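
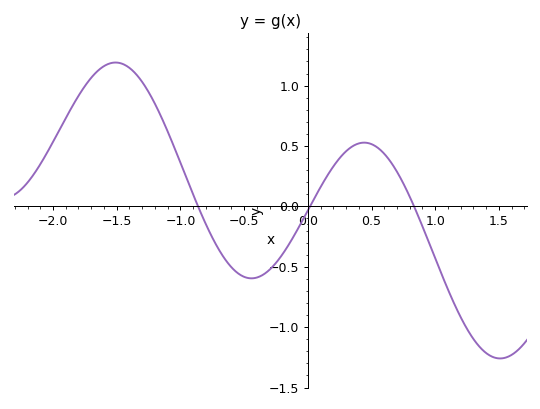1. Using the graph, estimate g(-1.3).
1.03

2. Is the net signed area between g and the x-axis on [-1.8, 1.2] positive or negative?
positive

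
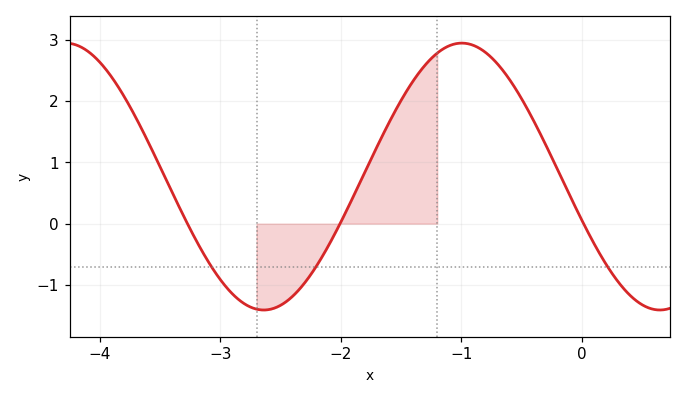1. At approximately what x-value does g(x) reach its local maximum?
-0.997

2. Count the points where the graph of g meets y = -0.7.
3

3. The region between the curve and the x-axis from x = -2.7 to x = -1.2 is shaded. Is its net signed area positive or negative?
positive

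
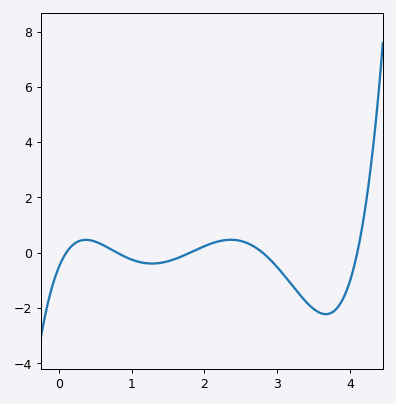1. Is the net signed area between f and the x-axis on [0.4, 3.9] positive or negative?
negative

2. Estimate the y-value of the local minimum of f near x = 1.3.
-0.391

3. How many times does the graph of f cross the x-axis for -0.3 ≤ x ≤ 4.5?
5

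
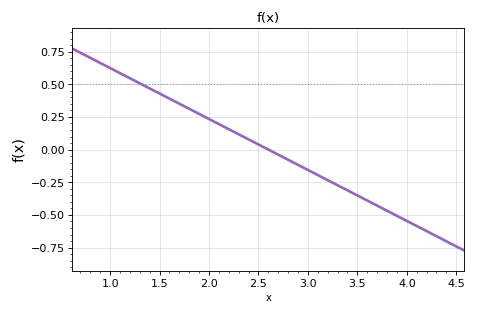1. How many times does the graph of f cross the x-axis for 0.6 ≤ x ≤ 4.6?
1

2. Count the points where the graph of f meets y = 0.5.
1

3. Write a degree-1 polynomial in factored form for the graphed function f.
y = -0.39(x - 2.6)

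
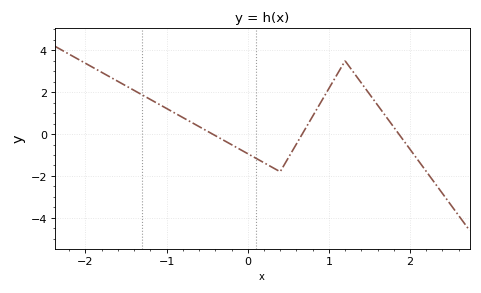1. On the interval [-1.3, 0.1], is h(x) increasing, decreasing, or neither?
decreasing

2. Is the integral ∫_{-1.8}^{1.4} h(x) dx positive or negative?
positive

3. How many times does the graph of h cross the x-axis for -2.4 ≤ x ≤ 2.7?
3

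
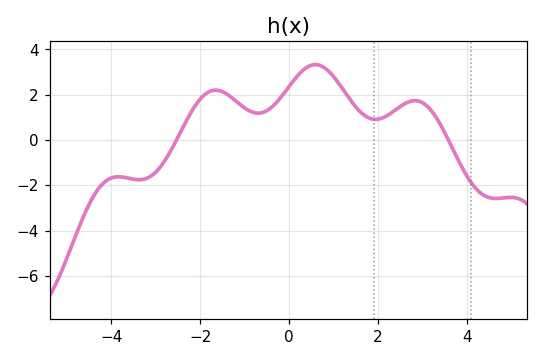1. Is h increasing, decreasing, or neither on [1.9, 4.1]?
neither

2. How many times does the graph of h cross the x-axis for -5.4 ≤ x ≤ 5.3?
2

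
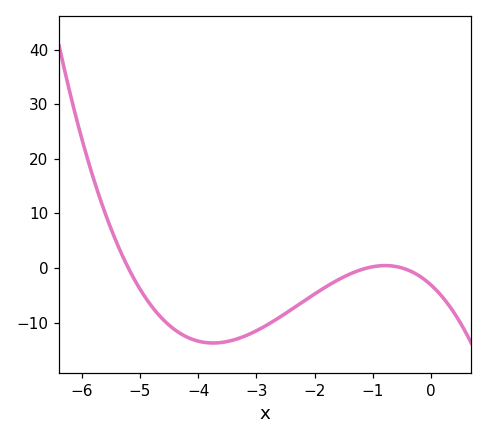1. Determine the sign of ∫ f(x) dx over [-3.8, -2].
negative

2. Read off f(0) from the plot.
-3.15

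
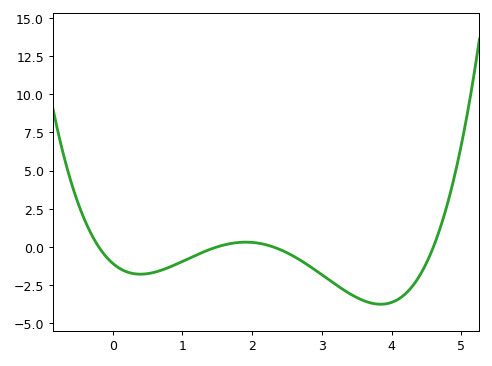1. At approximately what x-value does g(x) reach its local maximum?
1.9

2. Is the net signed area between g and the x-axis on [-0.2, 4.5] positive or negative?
negative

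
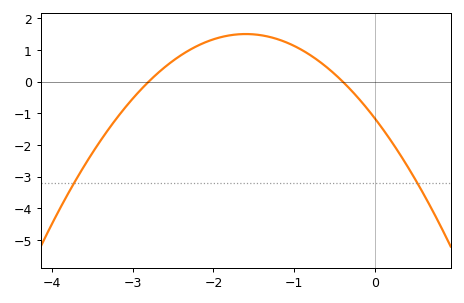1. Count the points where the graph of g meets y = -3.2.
2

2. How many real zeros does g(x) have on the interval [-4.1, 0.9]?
2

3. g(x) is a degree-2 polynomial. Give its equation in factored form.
y = -1.04(x + 2.8)(x + 0.4)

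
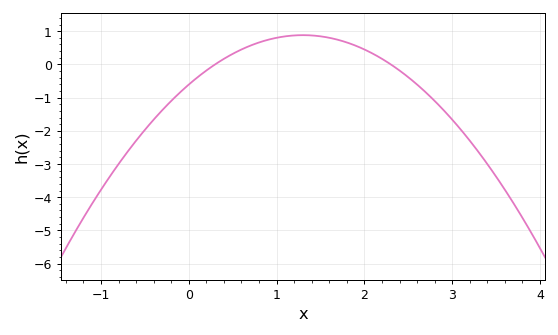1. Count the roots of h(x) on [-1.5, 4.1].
2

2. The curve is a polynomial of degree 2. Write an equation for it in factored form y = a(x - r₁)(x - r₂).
y = -0.88(x - 0.3)(x - 2.3)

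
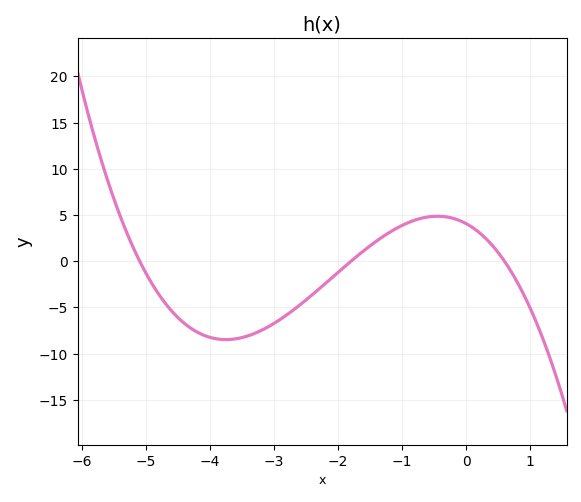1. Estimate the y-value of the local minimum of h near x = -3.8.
-8.47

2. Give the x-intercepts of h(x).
-5.1, -1.8, 0.6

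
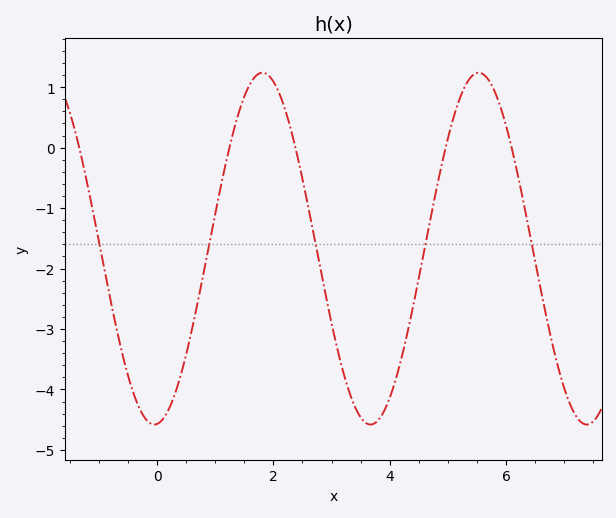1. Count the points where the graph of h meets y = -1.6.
5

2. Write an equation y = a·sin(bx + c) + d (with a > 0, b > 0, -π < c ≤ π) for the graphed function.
y = 2.91sin(1.69x - 1.49) - 1.67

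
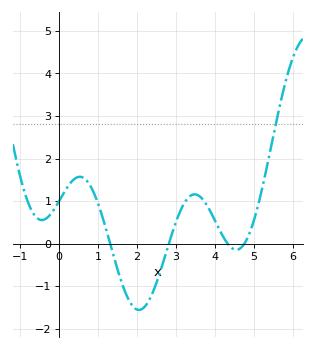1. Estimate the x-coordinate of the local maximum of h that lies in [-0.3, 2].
0.532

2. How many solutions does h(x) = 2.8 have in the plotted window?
1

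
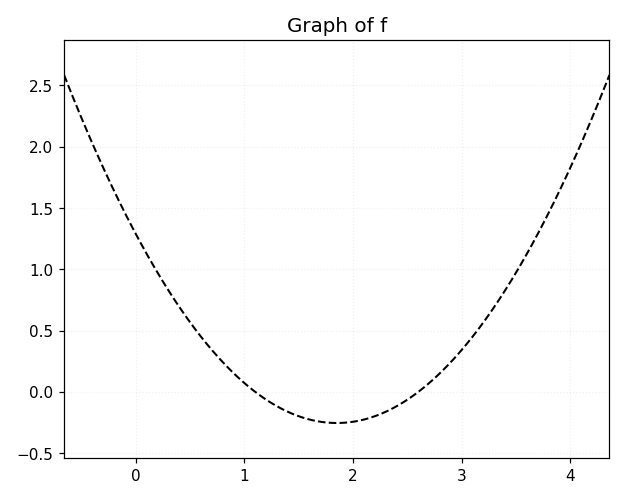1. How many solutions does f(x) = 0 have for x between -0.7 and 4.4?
2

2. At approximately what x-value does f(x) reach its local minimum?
1.85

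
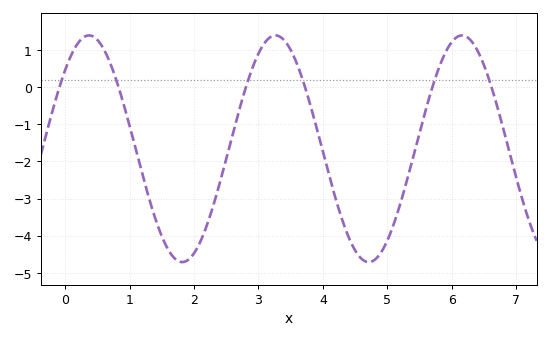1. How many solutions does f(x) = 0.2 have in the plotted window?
6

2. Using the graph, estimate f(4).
-1.74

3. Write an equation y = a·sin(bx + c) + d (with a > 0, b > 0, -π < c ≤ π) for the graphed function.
y = 3.05sin(2.17x + 0.772) - 1.66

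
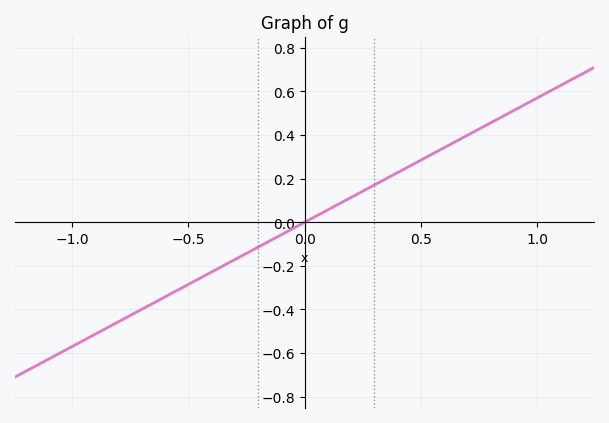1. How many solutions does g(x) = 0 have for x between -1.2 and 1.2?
1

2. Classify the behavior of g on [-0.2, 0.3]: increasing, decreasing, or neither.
increasing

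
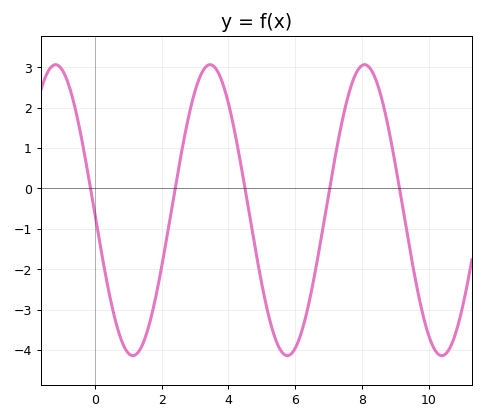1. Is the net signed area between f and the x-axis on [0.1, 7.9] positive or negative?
negative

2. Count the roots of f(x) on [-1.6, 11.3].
5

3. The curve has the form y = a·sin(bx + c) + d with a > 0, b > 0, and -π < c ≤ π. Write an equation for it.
y = 3.6sin(1.4x - 3.1) - 0.54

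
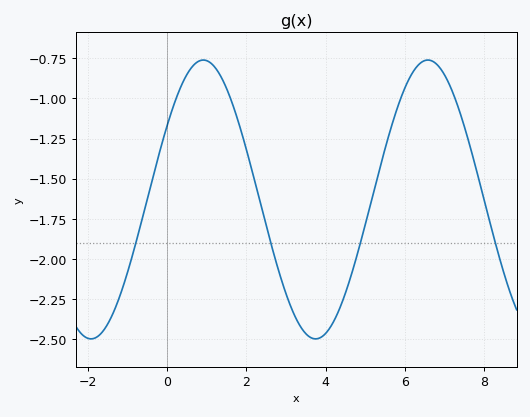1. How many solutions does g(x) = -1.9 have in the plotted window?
4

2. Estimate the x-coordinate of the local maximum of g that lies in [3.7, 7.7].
6.58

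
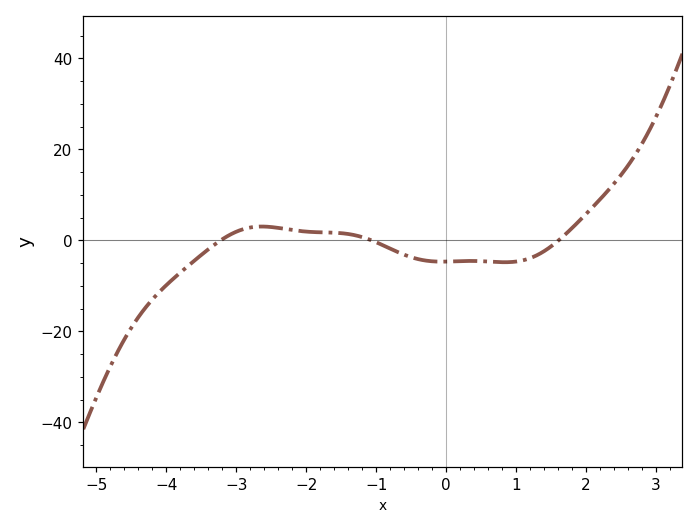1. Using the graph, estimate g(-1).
-0.418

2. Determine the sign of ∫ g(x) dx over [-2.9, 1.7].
negative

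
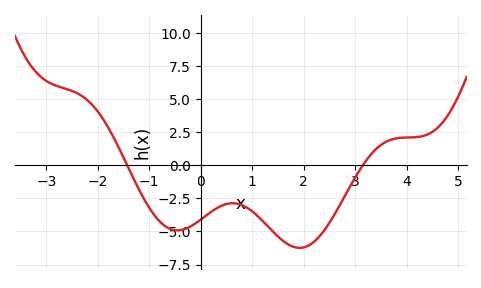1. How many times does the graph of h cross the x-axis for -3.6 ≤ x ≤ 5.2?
2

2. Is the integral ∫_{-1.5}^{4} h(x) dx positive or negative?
negative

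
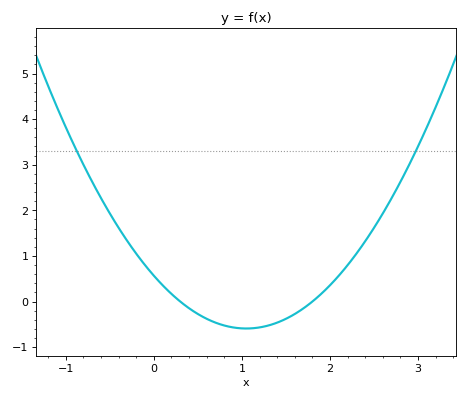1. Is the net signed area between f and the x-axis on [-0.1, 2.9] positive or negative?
positive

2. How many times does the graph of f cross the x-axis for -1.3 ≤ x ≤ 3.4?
2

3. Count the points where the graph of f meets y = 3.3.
2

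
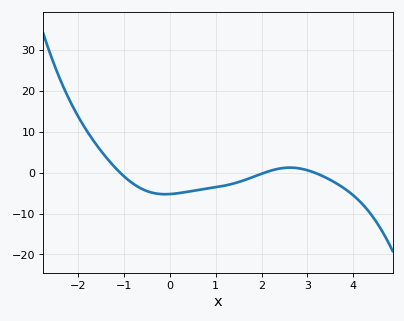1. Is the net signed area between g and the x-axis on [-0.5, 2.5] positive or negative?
negative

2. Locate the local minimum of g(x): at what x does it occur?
-0.2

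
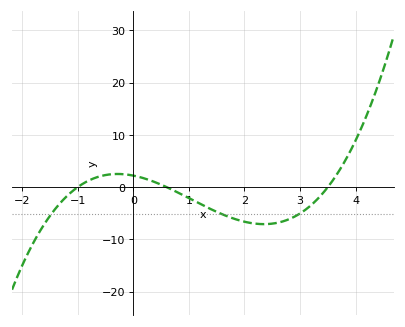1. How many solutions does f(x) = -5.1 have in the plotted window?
3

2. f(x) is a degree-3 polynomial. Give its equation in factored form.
y = 1.05(x + 1)(x - 0.6)(x - 3.5)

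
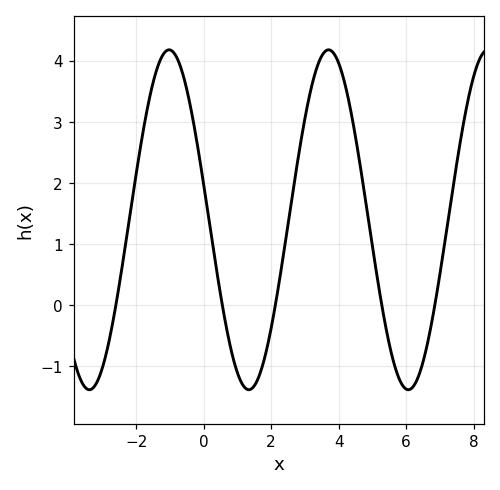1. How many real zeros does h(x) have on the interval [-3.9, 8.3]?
5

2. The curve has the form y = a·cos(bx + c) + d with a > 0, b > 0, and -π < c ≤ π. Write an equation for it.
y = 2.78cos(1.3x + 1.4) + 1.4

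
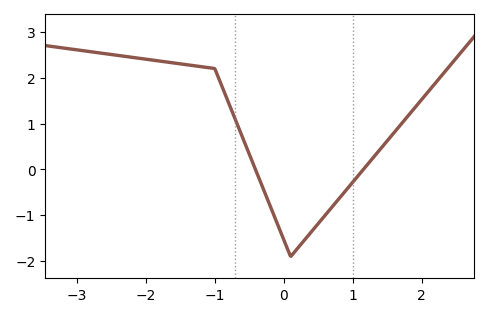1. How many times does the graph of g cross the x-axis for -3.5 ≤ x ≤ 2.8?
2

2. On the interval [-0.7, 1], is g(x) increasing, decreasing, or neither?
neither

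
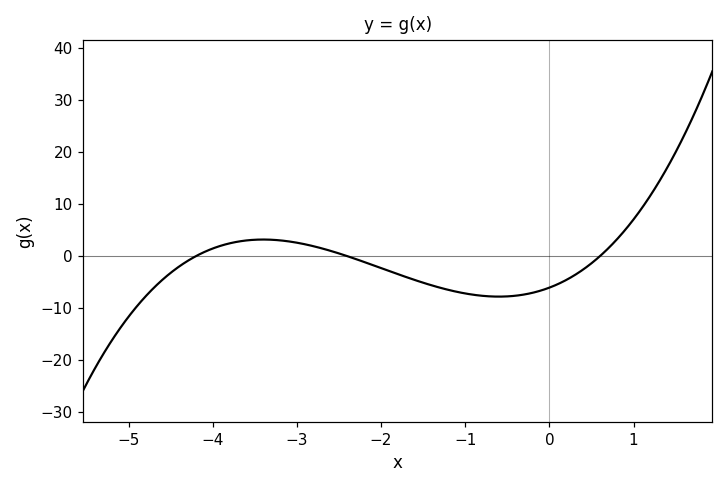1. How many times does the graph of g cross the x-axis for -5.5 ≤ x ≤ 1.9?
3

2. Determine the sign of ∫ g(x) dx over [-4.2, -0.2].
negative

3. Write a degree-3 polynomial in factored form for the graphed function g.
y = 1(x + 4.2)(x + 2.4)(x - 0.6)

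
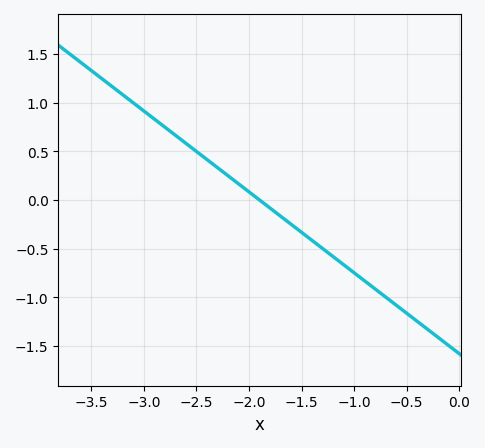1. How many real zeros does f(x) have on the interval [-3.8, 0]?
1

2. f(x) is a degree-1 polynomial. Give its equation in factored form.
y = -0.83(x + 1.9)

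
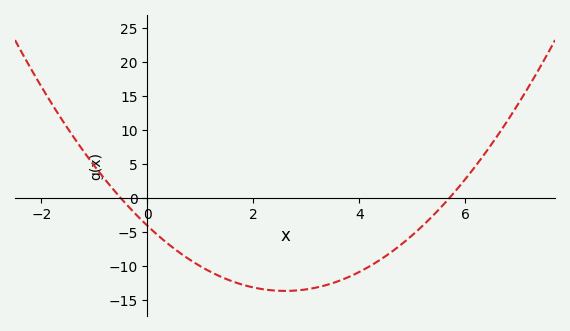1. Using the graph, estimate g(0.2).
-5.47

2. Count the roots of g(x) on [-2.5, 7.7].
2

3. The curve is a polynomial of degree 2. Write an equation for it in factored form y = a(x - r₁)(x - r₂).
y = 1.42(x + 0.5)(x - 5.7)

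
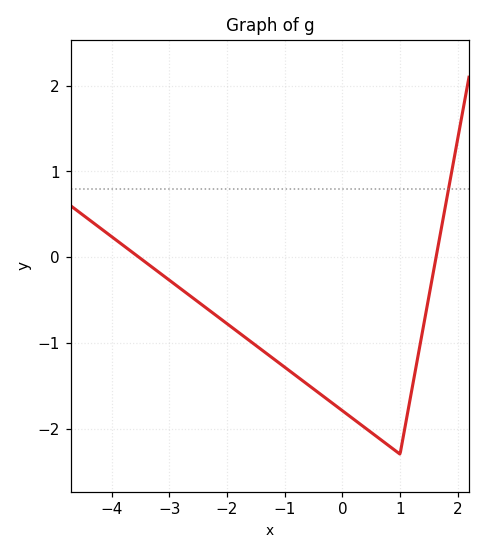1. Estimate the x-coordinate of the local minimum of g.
1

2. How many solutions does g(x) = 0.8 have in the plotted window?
1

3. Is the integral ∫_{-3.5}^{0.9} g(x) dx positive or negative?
negative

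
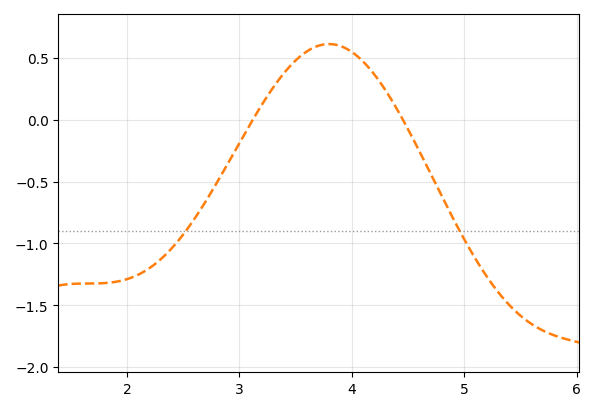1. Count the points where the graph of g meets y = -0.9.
2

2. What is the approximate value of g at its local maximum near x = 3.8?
0.6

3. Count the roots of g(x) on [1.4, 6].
2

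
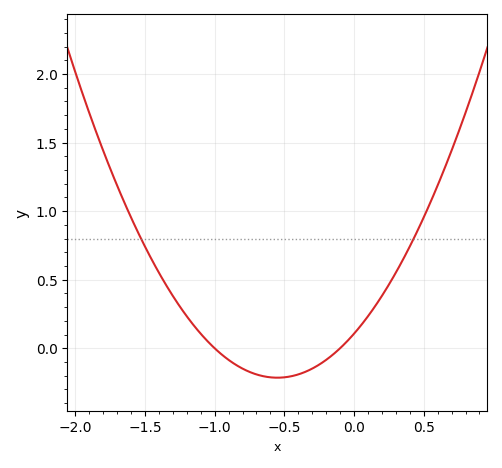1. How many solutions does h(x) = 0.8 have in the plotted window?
2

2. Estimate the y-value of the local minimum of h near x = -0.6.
-0.215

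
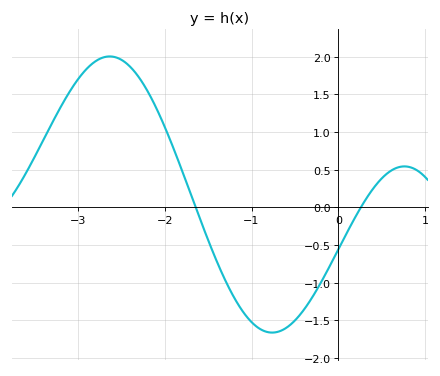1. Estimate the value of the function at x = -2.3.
1.73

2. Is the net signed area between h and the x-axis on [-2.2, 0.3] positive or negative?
negative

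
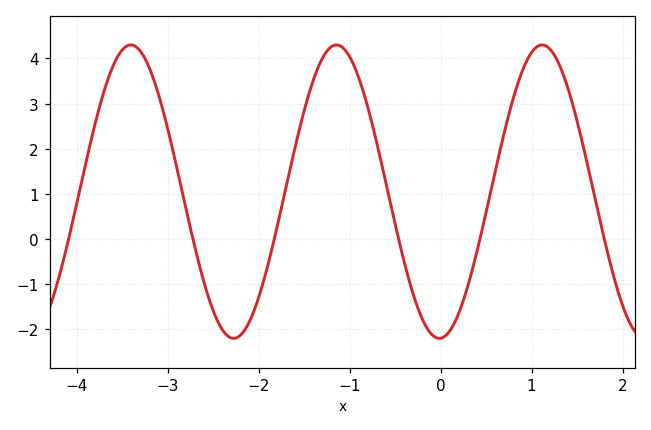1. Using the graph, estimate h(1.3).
3.9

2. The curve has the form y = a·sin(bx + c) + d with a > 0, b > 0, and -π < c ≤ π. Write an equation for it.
y = 3.25sin(2.8x - 1.5) + 1.05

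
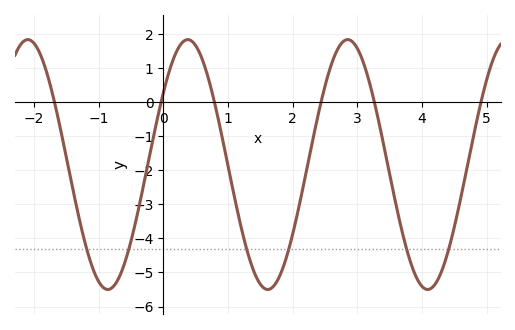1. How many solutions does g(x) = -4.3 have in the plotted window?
6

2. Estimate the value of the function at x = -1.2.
-4.21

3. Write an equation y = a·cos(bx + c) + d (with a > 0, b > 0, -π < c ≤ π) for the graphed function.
y = 3.67cos(2.54x - 0.96) - 1.83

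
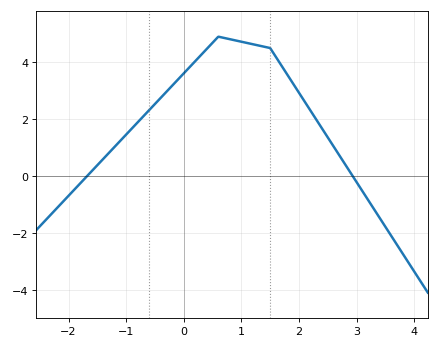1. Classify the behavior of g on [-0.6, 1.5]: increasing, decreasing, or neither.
neither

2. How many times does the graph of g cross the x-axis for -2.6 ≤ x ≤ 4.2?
2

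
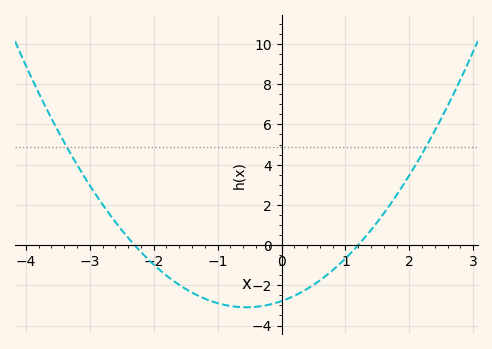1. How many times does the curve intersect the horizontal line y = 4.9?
2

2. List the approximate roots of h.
-2.3, 1.2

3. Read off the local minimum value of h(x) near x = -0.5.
-3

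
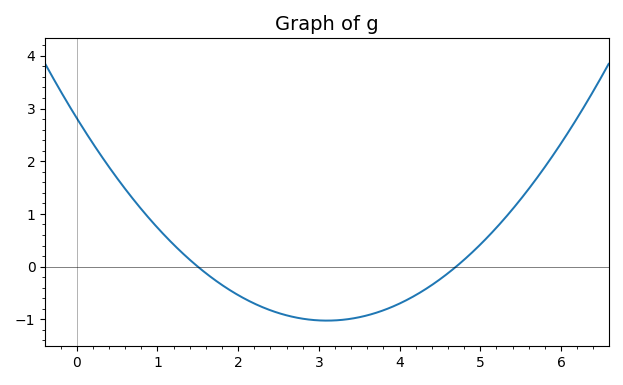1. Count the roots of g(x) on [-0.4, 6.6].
2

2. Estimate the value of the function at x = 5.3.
0.9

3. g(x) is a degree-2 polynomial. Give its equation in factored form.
y = 0.4(x - 1.5)(x - 4.7)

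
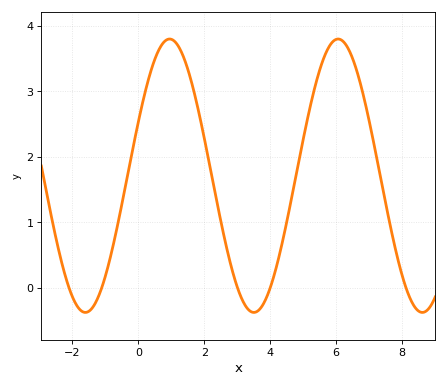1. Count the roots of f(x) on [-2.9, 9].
5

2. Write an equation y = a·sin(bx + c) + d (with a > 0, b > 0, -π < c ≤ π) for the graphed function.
y = 2.09sin(1.2x + 0.4) + 1.71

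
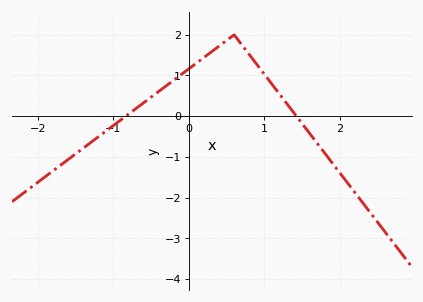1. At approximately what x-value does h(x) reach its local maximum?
0.6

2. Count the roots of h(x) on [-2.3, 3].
2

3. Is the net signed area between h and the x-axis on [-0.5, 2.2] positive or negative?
positive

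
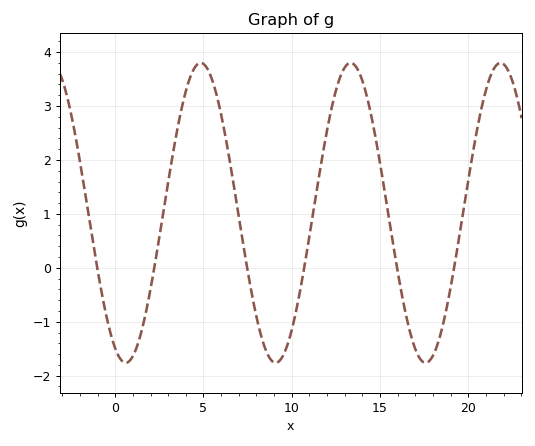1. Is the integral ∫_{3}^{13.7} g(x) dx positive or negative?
positive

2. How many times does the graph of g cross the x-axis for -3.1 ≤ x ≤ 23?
6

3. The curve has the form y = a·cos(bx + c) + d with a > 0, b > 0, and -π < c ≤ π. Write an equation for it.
y = 2.78cos(0.74x + 2.7) + 1.02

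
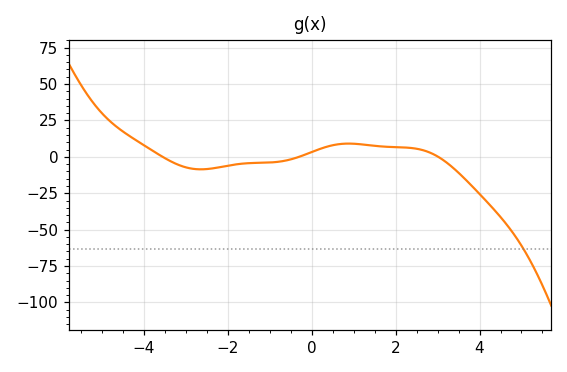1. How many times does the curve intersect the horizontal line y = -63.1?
1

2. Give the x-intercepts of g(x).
-3.6, -0.4, 3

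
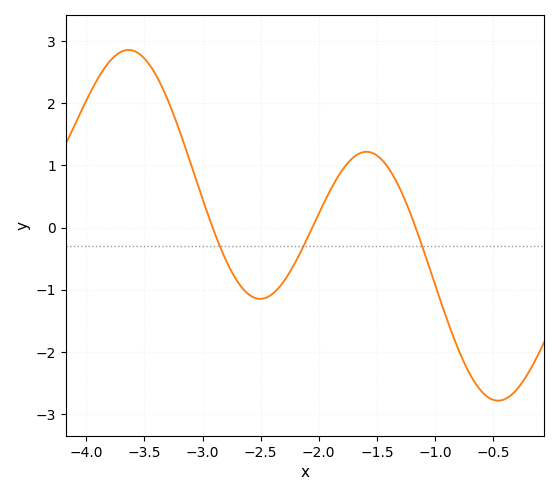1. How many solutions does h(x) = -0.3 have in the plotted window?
3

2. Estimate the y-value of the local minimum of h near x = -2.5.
-1.15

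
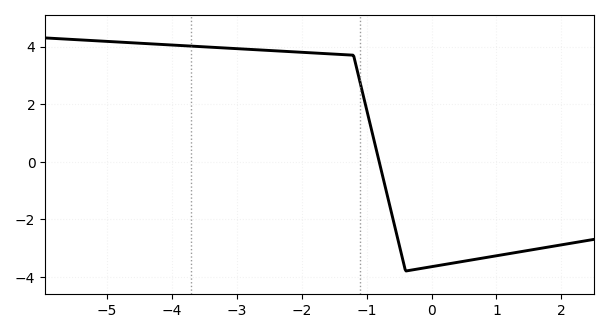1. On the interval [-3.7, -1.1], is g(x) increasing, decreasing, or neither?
decreasing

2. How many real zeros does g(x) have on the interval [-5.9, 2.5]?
1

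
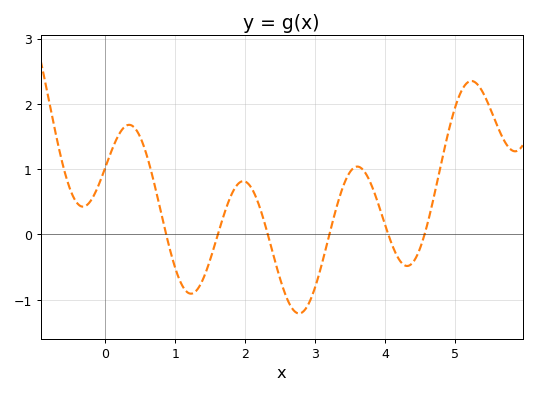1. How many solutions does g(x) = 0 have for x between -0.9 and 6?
6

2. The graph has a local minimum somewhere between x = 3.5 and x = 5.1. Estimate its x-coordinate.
4.31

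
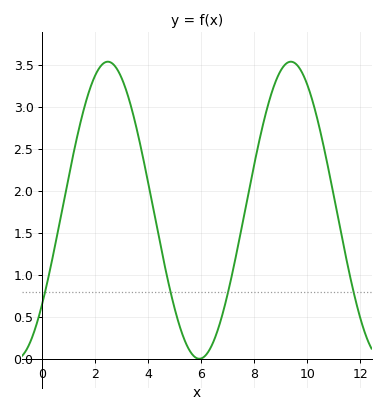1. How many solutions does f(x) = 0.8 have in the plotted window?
4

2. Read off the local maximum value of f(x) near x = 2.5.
3.54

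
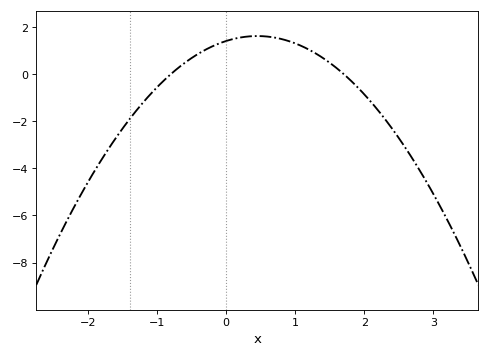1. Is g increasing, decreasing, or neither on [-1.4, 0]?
increasing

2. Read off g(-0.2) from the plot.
1.17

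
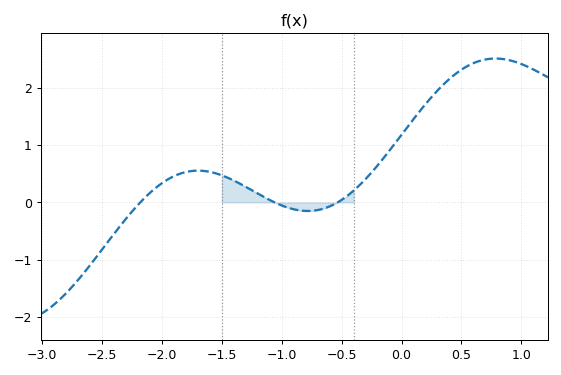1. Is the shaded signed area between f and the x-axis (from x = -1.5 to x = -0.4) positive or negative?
positive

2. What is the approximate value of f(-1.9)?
0.5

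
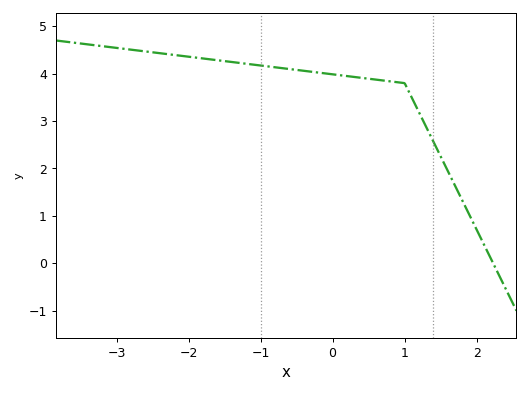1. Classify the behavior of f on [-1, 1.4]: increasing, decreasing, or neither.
decreasing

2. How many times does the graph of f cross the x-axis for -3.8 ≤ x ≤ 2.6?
1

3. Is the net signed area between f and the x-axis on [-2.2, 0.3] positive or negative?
positive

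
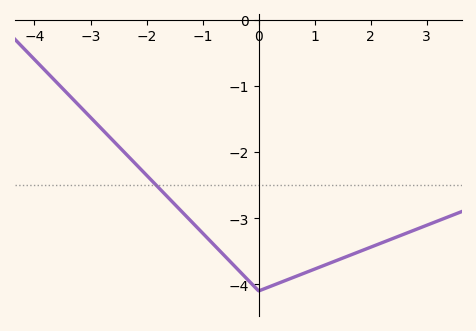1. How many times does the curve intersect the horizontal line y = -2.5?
1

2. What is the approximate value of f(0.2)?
-4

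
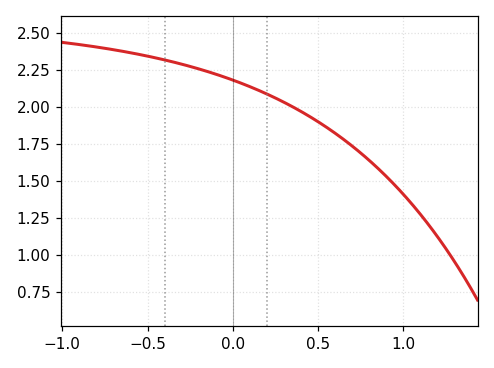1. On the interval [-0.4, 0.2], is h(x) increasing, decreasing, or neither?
decreasing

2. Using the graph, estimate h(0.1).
2.14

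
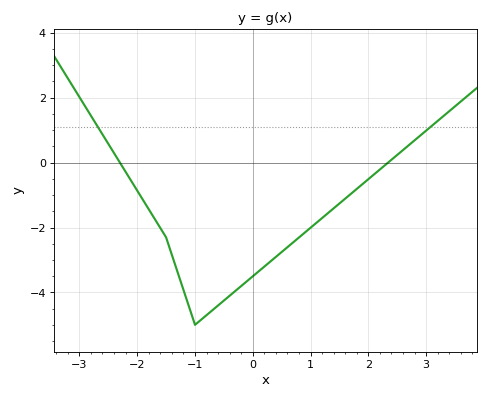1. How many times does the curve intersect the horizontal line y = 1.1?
2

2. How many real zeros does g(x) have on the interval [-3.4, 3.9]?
2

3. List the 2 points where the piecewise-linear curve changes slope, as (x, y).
(-1.5, -2.3); (-1, -5)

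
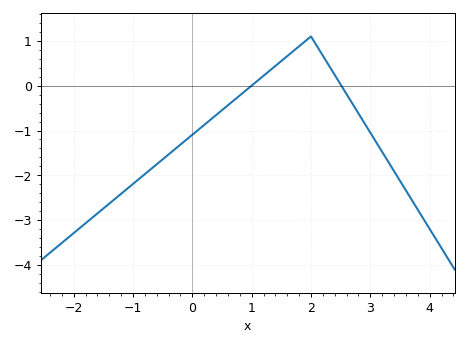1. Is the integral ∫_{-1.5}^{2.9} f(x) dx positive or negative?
negative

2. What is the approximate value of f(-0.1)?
-1.2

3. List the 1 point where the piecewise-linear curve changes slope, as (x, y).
(2, 1.1)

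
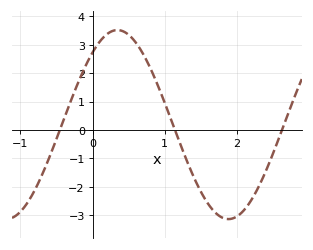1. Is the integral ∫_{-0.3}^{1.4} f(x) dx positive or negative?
positive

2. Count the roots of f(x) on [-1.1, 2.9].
3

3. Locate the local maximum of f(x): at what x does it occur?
0.343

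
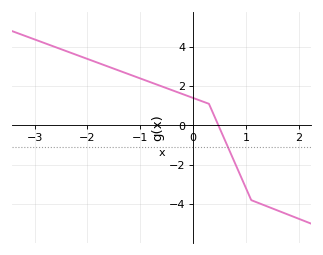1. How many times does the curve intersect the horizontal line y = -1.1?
1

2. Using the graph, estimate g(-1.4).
2.8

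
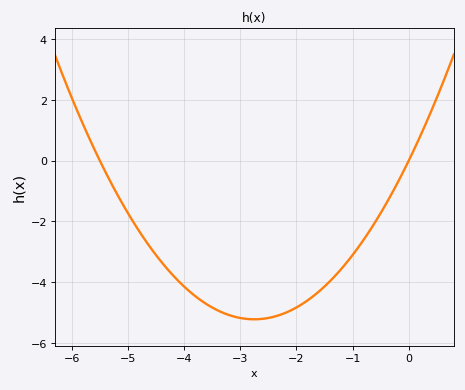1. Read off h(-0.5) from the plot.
-1.73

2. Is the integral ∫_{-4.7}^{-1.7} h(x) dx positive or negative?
negative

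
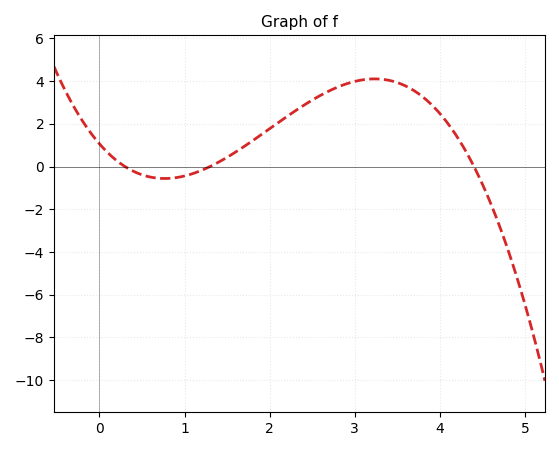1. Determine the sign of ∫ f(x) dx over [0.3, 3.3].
positive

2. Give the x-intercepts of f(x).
0.3, 1.3, 4.4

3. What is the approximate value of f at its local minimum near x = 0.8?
-0.561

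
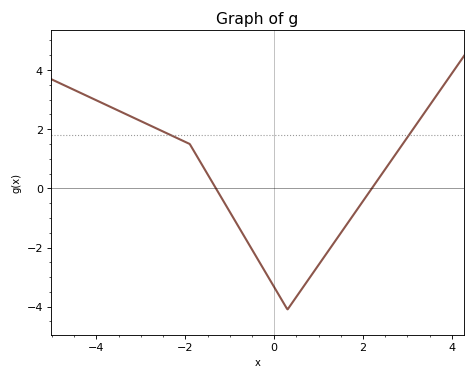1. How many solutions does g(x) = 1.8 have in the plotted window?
2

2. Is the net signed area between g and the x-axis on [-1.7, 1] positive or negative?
negative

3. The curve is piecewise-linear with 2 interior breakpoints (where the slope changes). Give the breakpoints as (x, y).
(-1.9, 1.5); (0.3, -4.1)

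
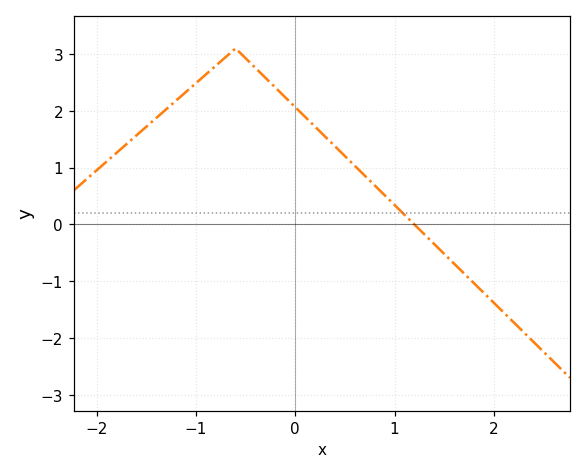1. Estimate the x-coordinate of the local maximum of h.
-0.6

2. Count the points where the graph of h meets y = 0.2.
1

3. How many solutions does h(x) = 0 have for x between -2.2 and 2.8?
1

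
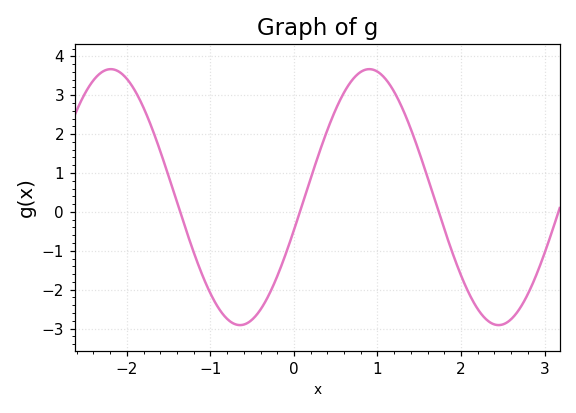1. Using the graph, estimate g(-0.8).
-2.7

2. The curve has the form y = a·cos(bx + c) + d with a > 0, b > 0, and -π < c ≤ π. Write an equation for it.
y = 3.29cos(2x - 1.8) + 0.38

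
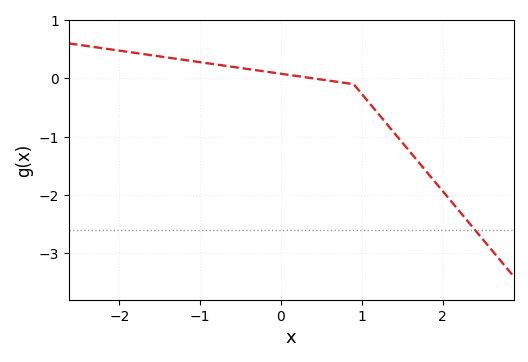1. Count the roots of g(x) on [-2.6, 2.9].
1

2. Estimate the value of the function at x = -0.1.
0.099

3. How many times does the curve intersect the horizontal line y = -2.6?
1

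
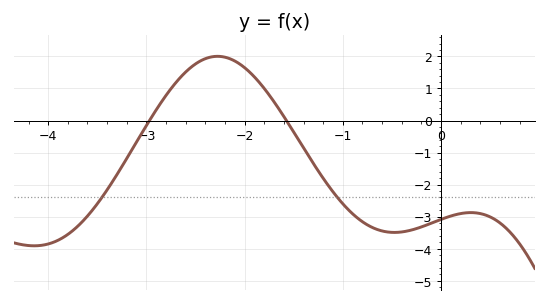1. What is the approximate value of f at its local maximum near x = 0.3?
-2.87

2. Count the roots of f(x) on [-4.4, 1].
2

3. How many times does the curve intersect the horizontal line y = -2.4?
2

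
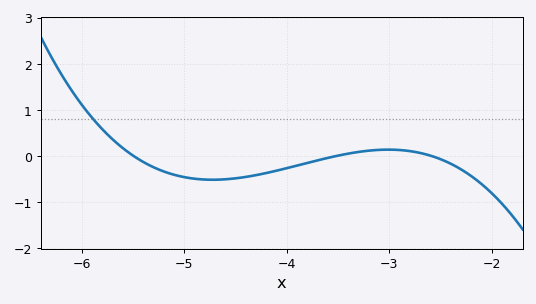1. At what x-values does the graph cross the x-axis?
-5.5, -3.5, -2.6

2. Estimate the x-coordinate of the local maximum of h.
-3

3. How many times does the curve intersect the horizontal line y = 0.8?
1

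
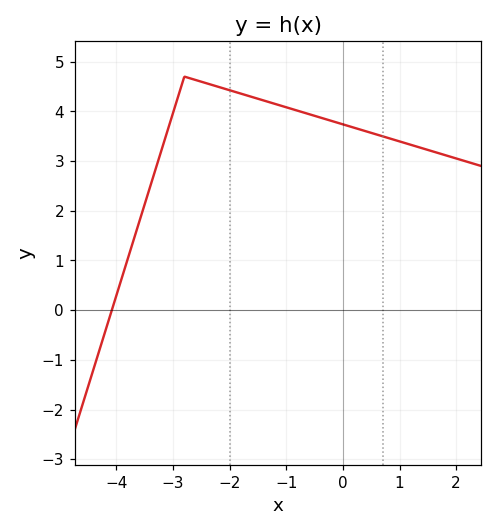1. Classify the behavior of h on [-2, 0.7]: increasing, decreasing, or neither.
decreasing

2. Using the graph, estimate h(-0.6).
3.94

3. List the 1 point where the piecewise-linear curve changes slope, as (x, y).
(-2.8, 4.7)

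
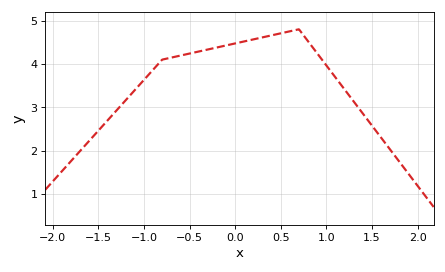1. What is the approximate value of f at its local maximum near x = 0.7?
4.8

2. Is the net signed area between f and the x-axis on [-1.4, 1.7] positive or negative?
positive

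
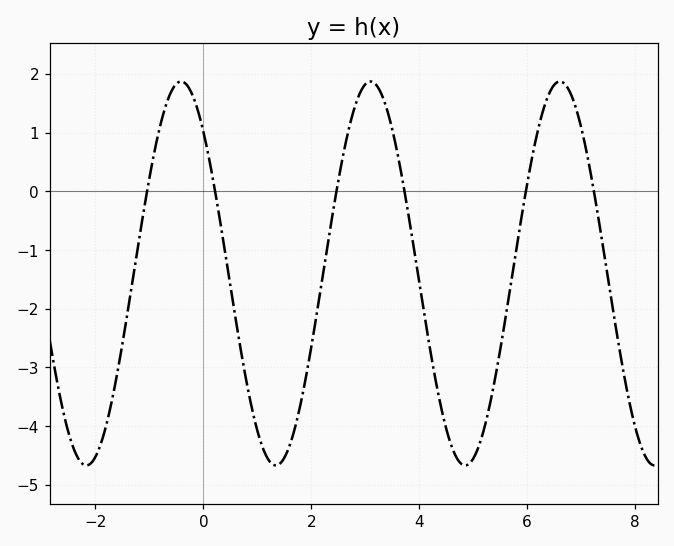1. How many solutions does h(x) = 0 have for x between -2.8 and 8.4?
6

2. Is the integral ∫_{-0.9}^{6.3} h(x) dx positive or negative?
negative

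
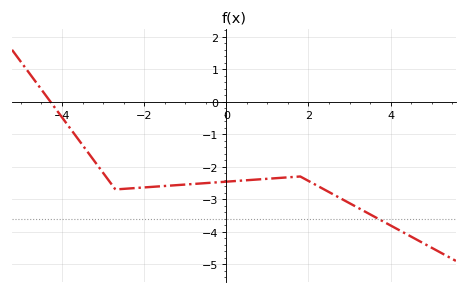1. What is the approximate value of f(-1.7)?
-2.61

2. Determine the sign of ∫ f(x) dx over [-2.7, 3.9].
negative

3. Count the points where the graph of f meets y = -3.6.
1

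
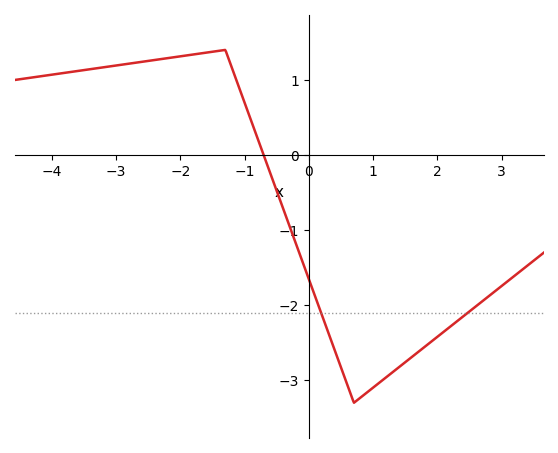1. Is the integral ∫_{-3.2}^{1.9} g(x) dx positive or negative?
negative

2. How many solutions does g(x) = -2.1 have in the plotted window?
2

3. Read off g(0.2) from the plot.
-2.1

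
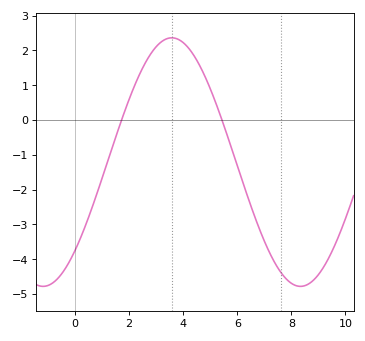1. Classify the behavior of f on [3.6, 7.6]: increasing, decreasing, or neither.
decreasing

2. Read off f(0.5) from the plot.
-2.8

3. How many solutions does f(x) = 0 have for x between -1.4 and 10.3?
2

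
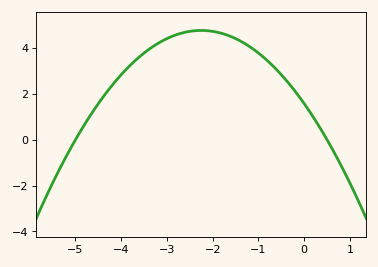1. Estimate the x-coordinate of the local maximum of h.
-2.25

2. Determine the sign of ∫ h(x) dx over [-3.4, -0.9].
positive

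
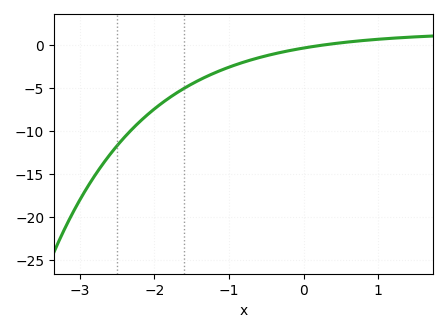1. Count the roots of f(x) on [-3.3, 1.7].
1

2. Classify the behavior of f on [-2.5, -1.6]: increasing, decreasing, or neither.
increasing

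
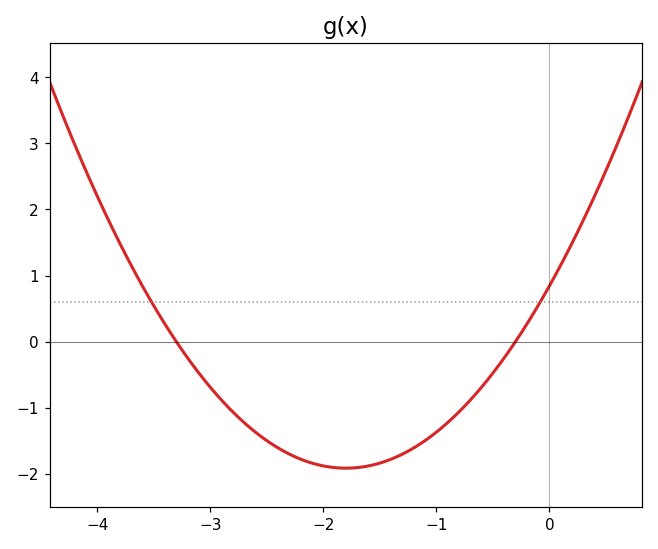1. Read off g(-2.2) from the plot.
-1.78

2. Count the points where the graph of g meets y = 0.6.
2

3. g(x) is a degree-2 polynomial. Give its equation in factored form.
y = 0.85(x + 3.3)(x + 0.3)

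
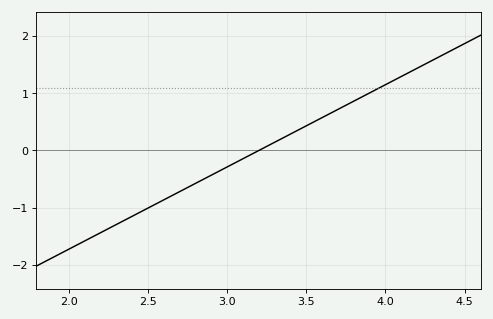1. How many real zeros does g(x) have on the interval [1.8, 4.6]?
1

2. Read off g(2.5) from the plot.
-1.01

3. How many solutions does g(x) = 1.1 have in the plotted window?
1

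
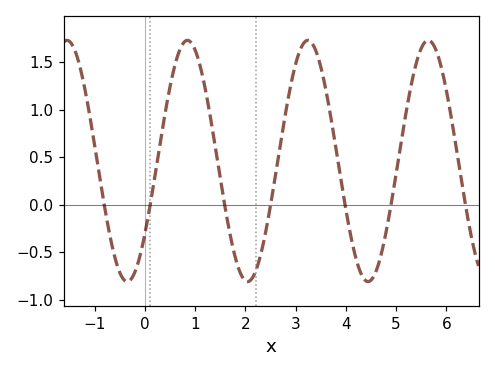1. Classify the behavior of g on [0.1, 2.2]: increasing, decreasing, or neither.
neither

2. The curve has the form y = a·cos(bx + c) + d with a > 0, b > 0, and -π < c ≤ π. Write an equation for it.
y = 1.27cos(2.6x - 2.2) + 0.46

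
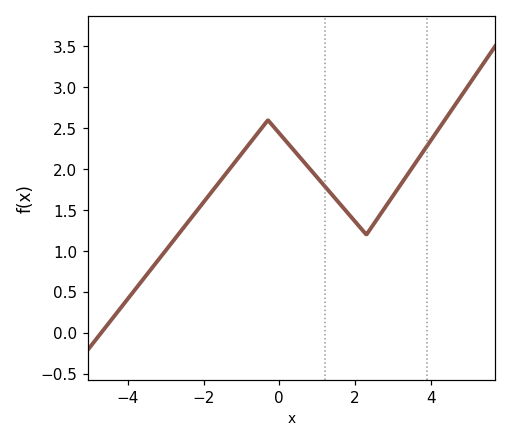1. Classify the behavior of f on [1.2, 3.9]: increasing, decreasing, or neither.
neither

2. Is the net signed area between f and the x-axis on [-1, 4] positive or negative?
positive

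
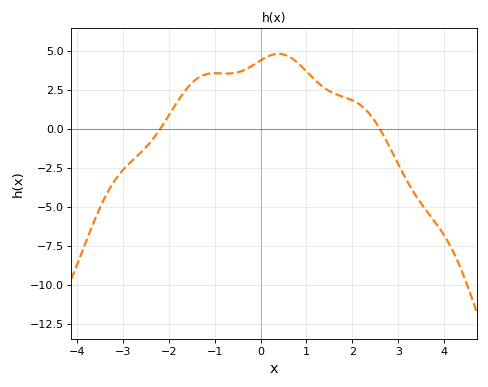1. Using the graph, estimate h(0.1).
4.6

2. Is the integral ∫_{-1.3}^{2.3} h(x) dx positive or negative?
positive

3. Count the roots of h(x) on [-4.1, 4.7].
2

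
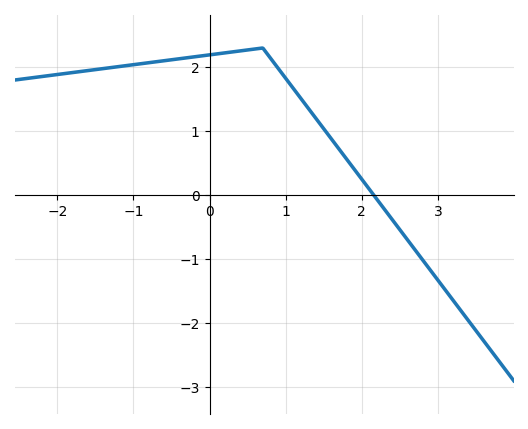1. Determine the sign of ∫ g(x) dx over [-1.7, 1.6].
positive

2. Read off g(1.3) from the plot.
1.35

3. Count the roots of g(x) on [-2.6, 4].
1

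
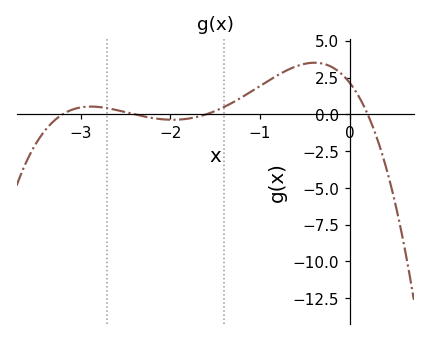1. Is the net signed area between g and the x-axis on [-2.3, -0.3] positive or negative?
positive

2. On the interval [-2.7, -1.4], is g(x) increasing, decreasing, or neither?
neither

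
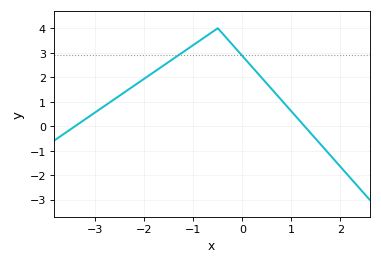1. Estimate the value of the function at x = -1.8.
2.22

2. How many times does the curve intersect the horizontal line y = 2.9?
2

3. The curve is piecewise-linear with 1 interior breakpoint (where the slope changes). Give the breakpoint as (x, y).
(-0.5, 4)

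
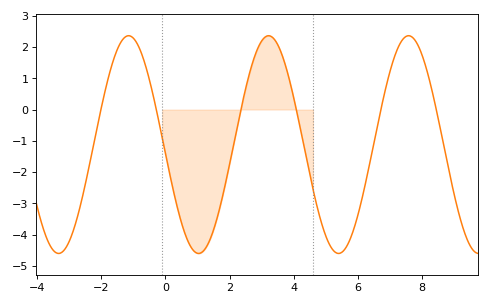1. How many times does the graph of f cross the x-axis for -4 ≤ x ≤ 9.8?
6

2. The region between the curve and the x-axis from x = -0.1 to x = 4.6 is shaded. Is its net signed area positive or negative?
negative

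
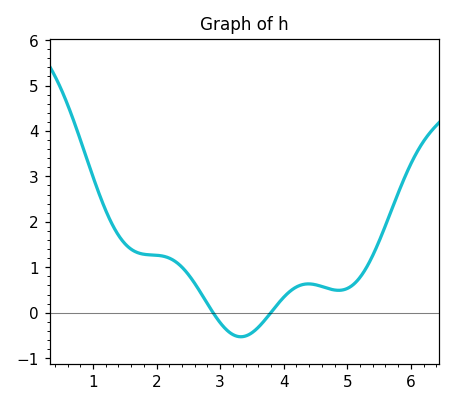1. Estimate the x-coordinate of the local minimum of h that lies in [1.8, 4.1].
3.3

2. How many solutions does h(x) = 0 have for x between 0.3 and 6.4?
2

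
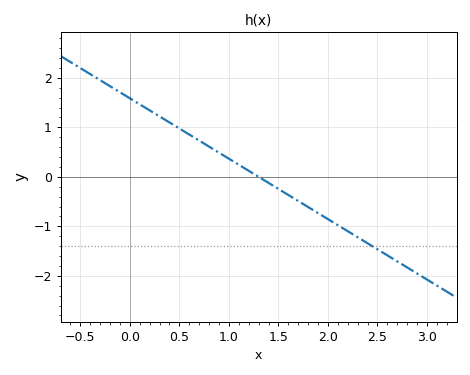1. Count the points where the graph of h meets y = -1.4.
1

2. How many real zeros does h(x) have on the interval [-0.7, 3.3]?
1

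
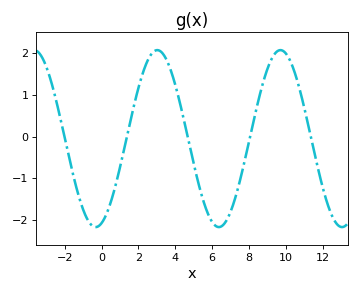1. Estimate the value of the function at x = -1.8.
-0.4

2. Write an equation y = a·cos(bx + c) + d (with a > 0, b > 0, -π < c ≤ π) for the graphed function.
y = 2.12cos(0.94x - 2.8) - 0.05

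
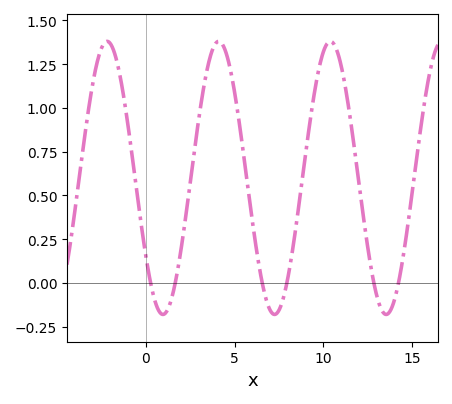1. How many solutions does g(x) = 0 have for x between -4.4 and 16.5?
6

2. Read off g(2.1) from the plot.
0.26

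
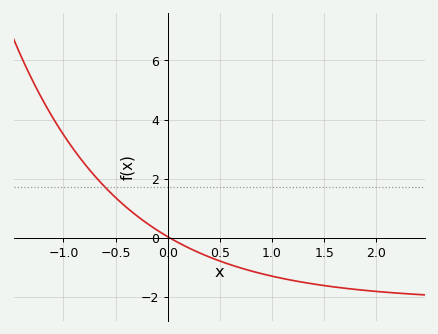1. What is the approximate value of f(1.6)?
-1.6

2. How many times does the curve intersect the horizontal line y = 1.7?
1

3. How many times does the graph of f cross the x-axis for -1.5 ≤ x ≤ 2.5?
1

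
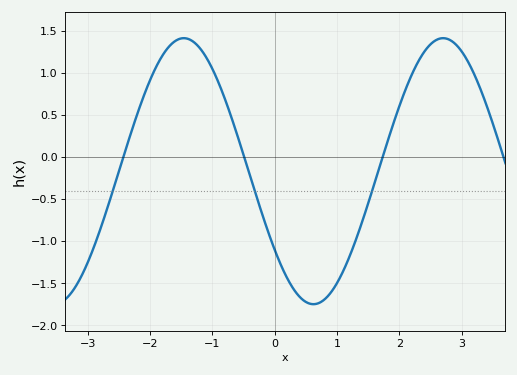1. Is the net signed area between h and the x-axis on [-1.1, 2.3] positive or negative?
negative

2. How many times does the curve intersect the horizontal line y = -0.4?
3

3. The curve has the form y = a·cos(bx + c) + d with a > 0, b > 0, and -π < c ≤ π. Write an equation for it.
y = 1.58cos(1.5x + 2.2) - 0.17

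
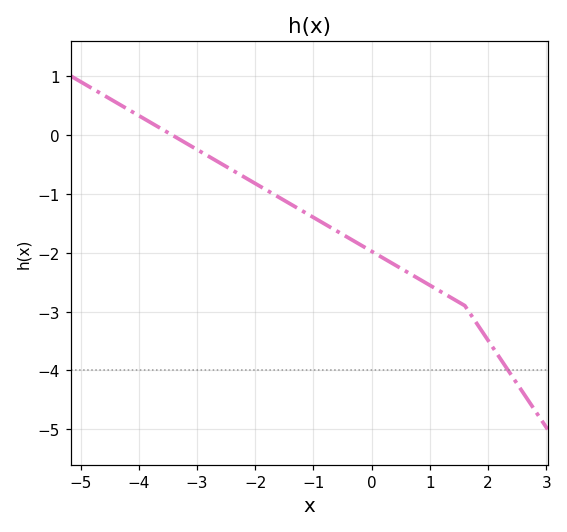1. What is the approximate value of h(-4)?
0.3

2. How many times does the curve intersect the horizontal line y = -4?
1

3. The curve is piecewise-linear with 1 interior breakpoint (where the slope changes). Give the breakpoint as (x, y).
(1.6, -2.9)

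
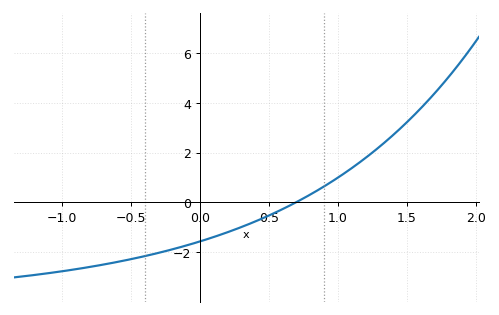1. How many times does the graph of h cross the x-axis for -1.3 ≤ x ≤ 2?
1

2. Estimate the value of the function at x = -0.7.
-2.6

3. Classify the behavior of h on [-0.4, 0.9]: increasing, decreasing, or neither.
increasing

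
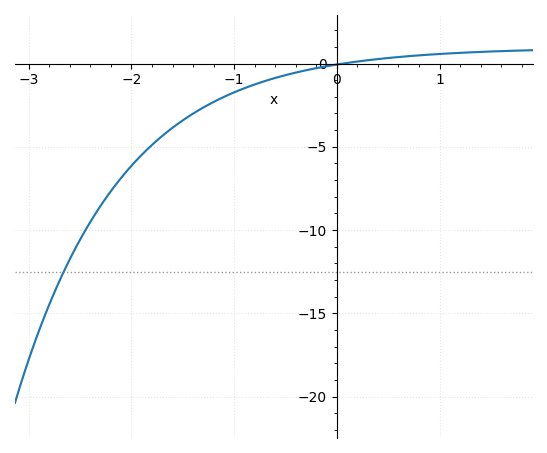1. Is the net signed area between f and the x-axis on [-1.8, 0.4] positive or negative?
negative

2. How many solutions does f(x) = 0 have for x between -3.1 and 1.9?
1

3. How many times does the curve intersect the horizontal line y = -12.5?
1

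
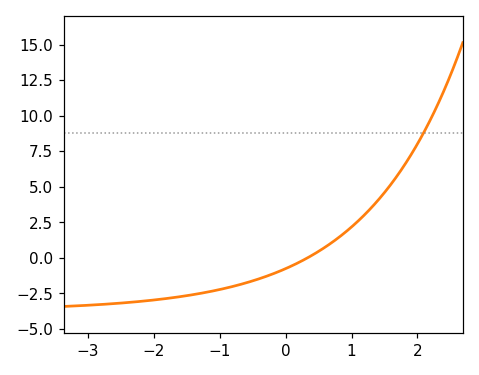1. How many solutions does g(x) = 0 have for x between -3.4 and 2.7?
1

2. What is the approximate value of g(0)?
-1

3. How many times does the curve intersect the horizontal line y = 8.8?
1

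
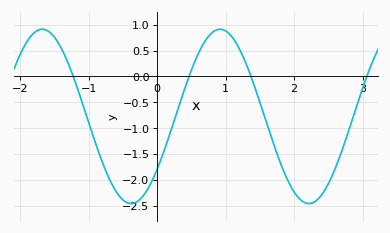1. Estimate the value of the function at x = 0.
-1.79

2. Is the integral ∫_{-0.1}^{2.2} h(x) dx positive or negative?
negative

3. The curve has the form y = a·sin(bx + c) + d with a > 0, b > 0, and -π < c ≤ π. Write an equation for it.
y = 1.68sin(2.42x - 0.65) - 0.77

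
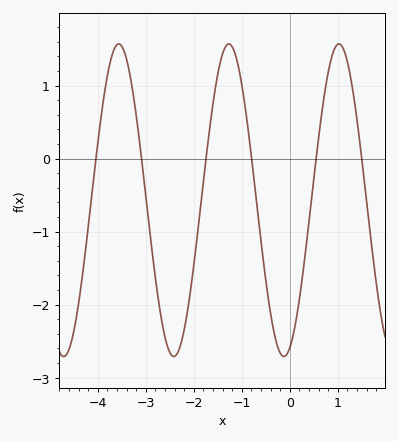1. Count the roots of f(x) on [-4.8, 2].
6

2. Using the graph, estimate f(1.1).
1.5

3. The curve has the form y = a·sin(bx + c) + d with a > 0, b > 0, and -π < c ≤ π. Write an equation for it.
y = 2.14sin(2.7x - 1.2) - 0.57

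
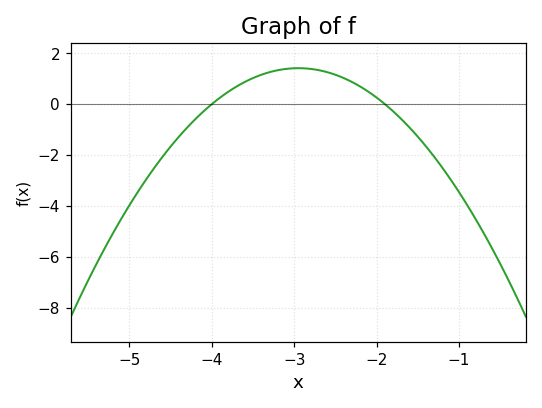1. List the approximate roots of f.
-4, -1.9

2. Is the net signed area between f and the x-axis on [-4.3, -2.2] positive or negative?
positive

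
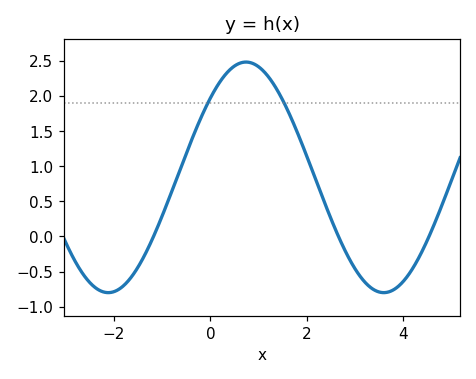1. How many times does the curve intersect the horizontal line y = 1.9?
2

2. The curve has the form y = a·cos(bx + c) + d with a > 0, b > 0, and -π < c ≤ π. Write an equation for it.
y = 1.64cos(1.1x - 0.81) + 0.84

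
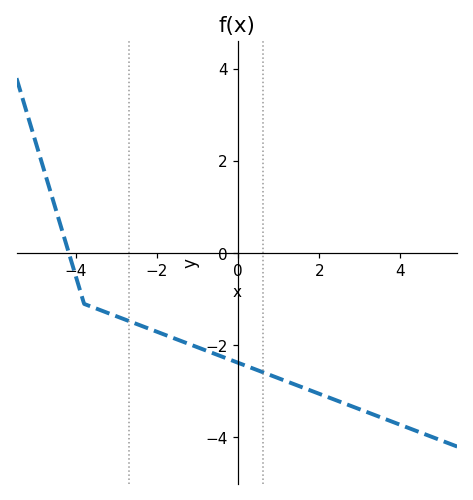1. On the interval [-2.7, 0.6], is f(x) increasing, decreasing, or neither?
decreasing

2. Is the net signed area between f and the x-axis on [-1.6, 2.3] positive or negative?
negative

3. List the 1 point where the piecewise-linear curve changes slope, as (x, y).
(-3.8, -1.1)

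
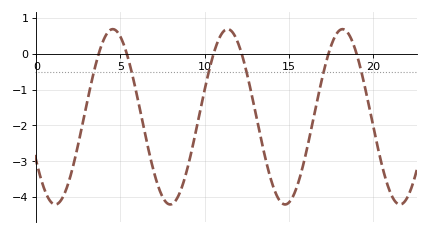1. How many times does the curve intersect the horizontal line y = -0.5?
6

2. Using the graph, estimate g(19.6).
-1.07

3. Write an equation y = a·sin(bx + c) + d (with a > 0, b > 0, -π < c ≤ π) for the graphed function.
y = 2.45sin(0.92x - 2.61) - 1.76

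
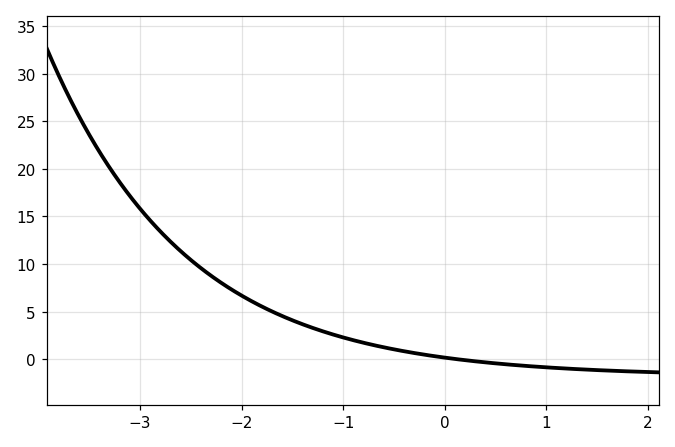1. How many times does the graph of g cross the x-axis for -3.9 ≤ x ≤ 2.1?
1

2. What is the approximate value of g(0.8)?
-0.5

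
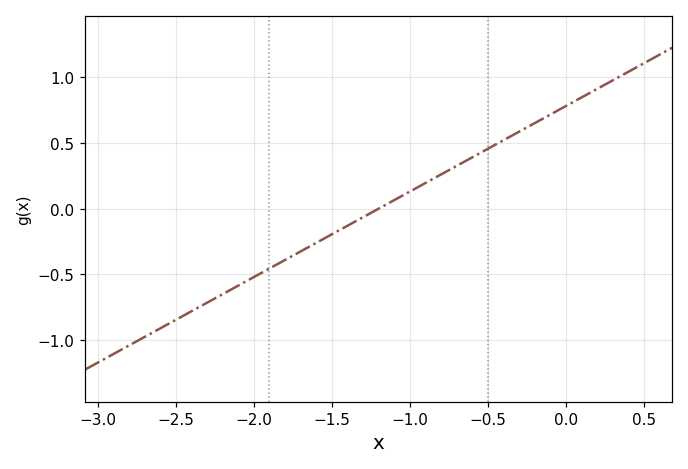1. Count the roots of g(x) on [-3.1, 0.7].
1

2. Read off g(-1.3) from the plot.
-0.05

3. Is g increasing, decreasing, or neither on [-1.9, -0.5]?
increasing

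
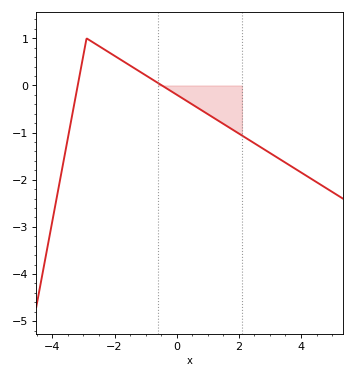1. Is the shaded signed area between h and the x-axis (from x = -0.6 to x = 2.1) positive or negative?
negative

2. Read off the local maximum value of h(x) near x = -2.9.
1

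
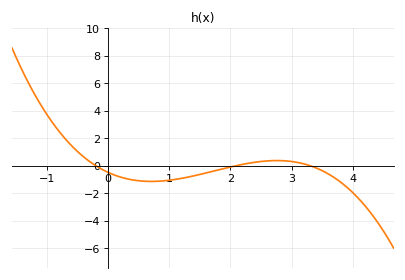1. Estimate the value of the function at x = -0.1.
-0.262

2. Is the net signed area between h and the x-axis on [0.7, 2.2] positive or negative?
negative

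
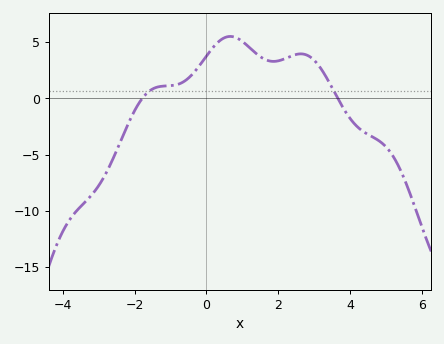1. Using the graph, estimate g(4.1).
-2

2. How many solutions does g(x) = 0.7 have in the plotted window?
2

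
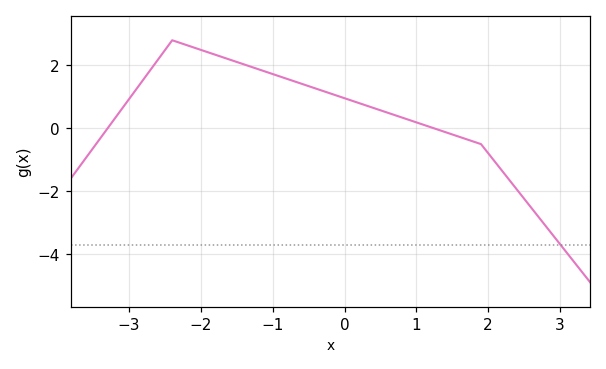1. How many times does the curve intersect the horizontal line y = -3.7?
1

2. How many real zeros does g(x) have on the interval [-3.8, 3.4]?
2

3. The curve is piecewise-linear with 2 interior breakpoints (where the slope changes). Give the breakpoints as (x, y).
(-2.4, 2.8); (1.9, -0.5)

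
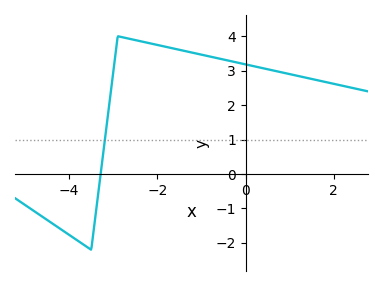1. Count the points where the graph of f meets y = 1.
1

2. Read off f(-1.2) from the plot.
3.5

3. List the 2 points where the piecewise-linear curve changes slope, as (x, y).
(-3.5, -2.2); (-2.9, 4)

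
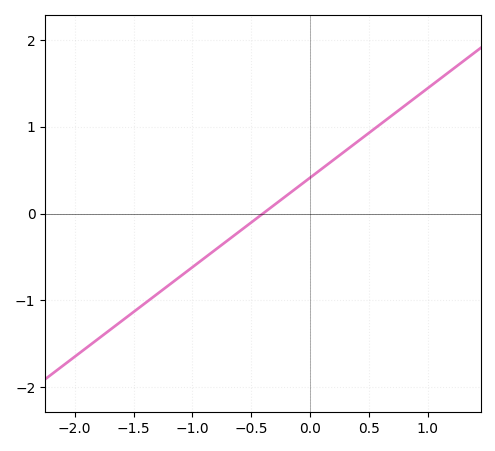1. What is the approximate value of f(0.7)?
1.1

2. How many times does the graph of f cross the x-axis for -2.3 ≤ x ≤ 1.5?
1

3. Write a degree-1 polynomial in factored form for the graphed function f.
y = 1.03(x + 0.4)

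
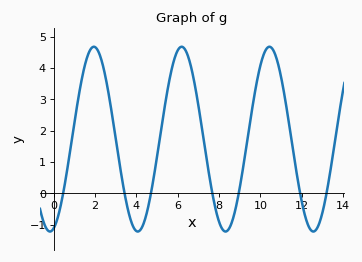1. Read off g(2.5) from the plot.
3.75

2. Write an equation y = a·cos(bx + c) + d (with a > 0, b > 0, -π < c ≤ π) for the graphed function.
y = 2.95cos(1.48x - 2.88) + 1.73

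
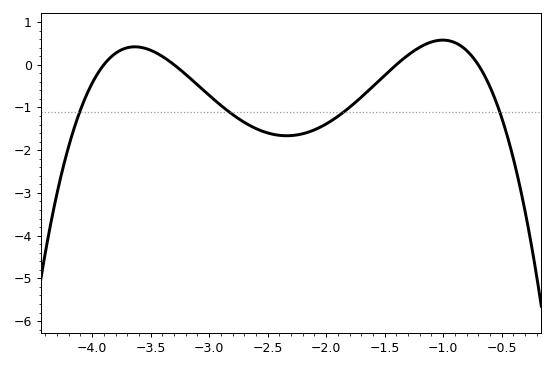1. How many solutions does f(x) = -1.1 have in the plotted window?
4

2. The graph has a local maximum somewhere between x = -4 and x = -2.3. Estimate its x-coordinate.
-3.63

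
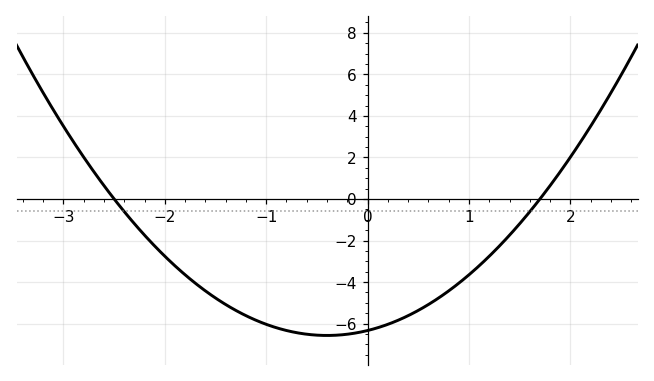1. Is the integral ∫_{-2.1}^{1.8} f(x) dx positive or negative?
negative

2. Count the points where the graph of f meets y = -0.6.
2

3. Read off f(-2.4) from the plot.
-0.6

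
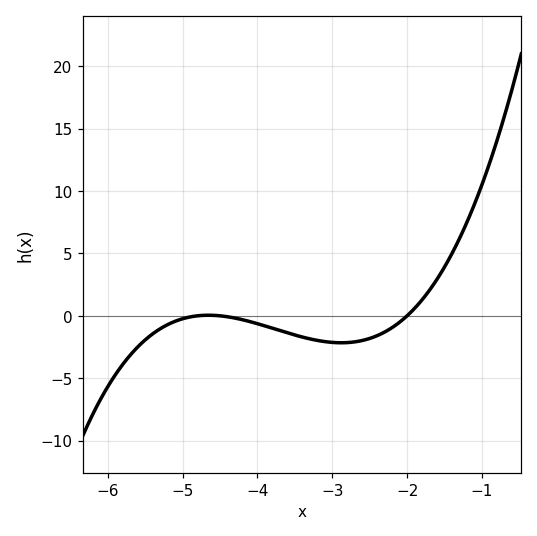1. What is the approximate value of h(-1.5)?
4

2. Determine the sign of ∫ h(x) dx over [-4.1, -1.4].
negative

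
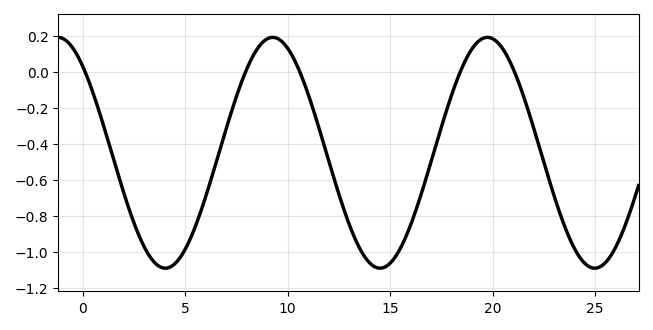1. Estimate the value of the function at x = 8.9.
0.18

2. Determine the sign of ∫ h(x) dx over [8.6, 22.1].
negative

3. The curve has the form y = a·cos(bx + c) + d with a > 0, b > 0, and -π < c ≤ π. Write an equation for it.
y = 0.64cos(0.6x + 0.72) - 0.45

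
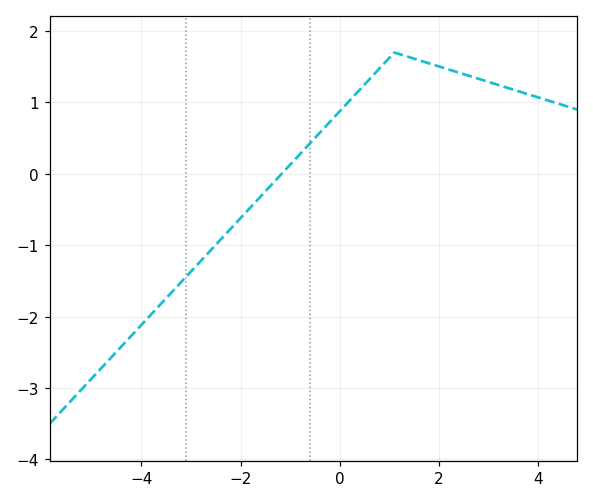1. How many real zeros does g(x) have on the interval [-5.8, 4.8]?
1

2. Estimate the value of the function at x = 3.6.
1.2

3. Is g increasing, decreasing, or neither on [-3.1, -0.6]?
increasing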